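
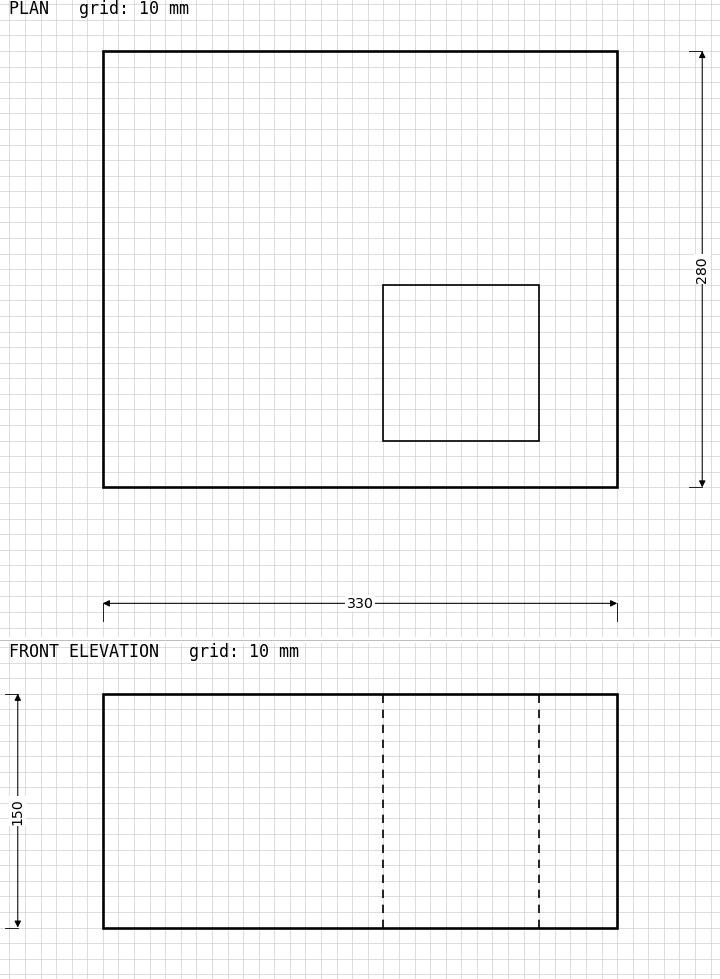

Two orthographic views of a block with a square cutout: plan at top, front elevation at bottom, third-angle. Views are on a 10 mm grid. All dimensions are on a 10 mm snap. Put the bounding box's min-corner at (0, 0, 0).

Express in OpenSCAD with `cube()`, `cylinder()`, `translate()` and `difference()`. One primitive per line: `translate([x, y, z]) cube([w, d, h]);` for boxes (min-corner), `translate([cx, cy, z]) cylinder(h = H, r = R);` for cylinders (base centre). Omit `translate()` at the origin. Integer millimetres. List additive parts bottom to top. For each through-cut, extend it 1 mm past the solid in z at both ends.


difference() {
  cube([330, 280, 150]);
  translate([180, 30, -1]) cube([100, 100, 152]);
}


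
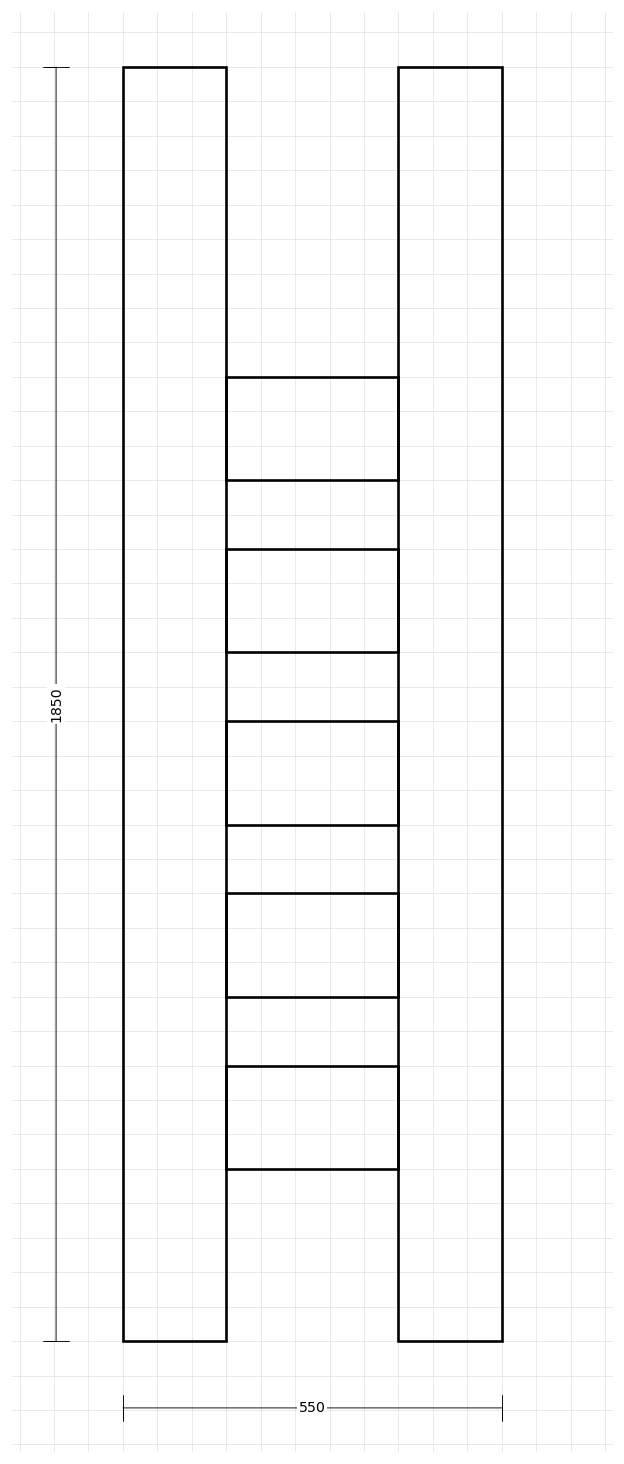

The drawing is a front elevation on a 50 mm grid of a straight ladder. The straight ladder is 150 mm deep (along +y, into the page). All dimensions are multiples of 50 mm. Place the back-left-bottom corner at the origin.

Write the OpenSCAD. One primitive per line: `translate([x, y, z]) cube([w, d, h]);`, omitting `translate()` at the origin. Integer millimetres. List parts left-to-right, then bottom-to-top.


cube([150, 150, 1850]);
translate([150, 0, 250]) cube([250, 150, 150]);
translate([150, 0, 500]) cube([250, 150, 150]);
translate([150, 0, 750]) cube([250, 150, 150]);
translate([150, 0, 1000]) cube([250, 150, 150]);
translate([150, 0, 1250]) cube([250, 150, 150]);
translate([400, 0, 0]) cube([150, 150, 1850]);


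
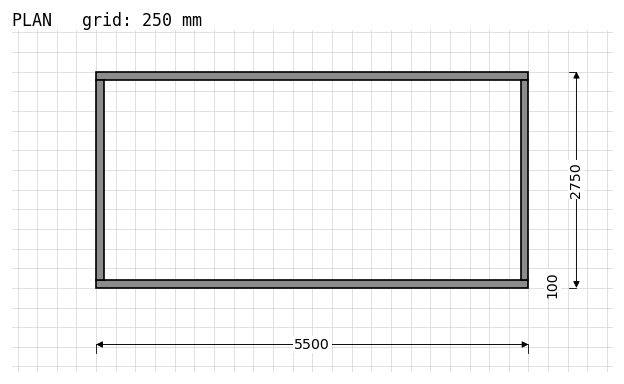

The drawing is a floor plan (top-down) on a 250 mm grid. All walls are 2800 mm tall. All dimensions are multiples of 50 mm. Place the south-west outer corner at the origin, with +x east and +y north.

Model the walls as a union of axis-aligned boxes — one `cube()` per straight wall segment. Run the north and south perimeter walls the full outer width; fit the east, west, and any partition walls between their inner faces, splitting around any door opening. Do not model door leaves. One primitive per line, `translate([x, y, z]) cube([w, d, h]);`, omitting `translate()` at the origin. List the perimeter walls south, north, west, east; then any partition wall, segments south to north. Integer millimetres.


cube([5500, 100, 2800]);
translate([0, 2650, 0]) cube([5500, 100, 2800]);
translate([0, 100, 0]) cube([100, 2550, 2800]);
translate([5400, 100, 0]) cube([100, 2550, 2800]);


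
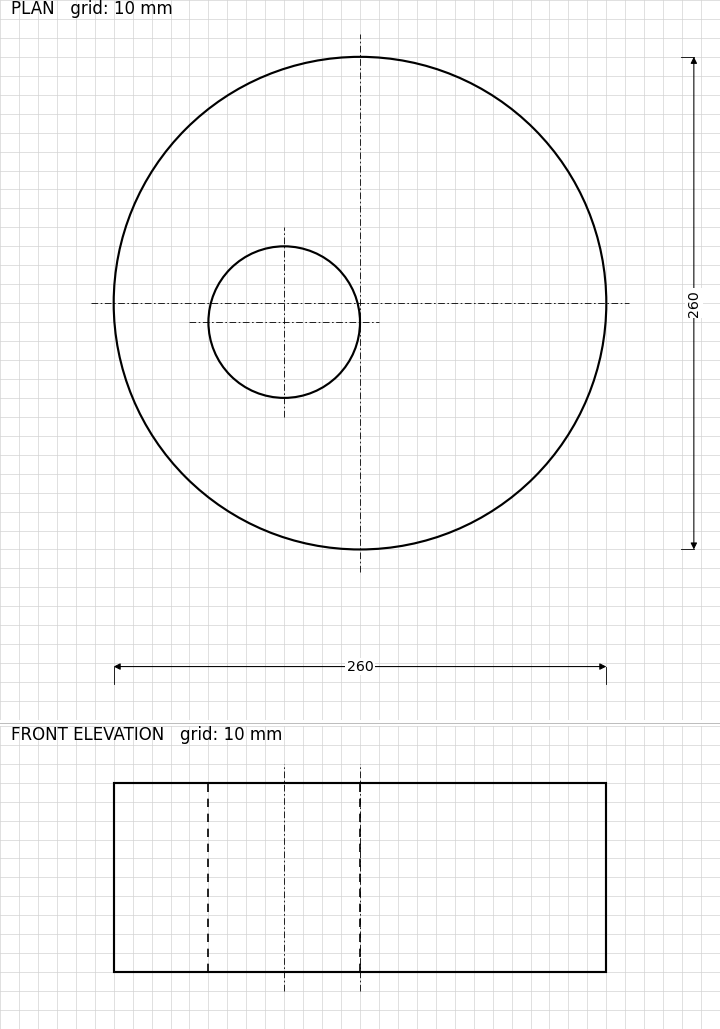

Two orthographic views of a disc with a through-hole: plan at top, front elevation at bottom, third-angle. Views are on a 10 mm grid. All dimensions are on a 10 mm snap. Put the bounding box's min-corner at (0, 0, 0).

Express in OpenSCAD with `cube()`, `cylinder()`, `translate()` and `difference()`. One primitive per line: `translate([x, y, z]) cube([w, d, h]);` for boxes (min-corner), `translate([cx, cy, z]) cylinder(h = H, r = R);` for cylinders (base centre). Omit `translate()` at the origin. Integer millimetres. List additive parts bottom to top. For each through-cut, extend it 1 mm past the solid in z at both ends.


difference() {
  translate([130, 130, 0]) cylinder(h = 100, r = 130);
  translate([90, 120, -1]) cylinder(h = 102, r = 40);
}


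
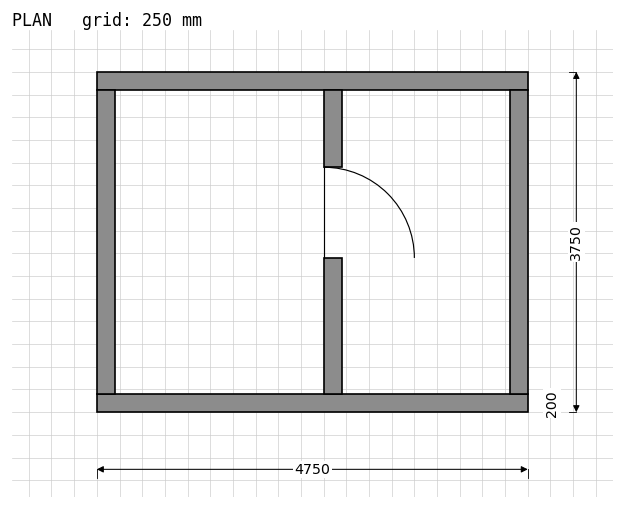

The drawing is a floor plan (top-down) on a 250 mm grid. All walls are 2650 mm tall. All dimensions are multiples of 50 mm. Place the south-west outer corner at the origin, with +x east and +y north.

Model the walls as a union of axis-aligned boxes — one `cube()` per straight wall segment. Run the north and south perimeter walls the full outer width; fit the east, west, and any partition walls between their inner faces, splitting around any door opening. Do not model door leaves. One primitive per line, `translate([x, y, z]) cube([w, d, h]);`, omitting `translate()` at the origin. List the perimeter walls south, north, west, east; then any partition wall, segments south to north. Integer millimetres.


cube([4750, 200, 2650]);
translate([0, 3550, 0]) cube([4750, 200, 2650]);
translate([0, 200, 0]) cube([200, 3350, 2650]);
translate([4550, 200, 0]) cube([200, 3350, 2650]);
translate([2500, 200, 0]) cube([200, 1500, 2650]);
translate([2500, 2700, 0]) cube([200, 850, 2650]);


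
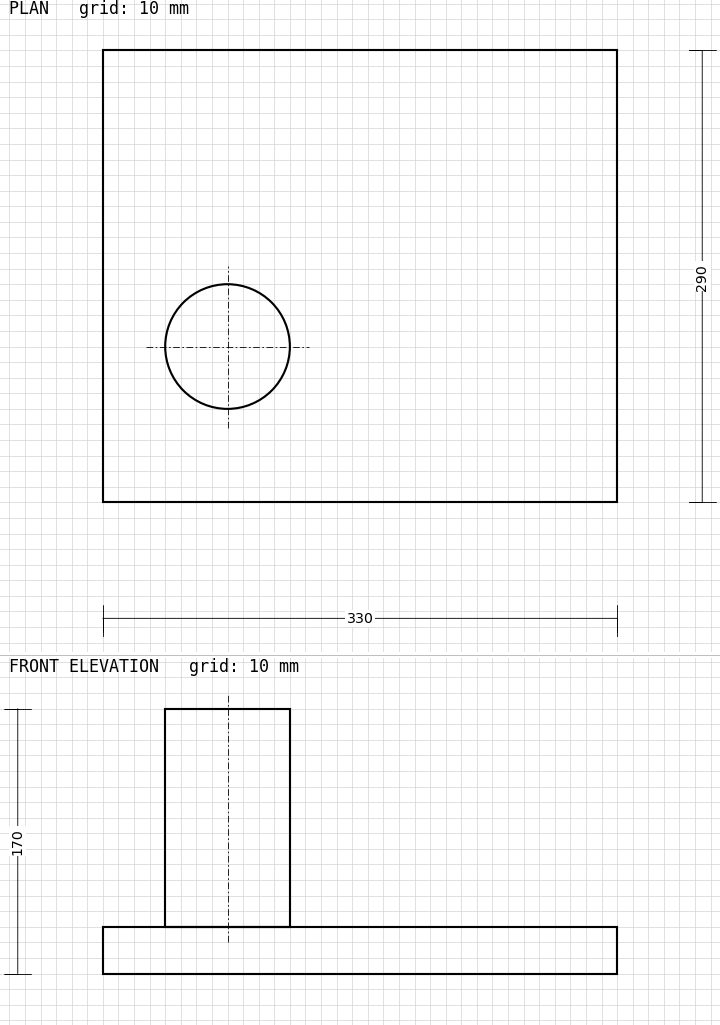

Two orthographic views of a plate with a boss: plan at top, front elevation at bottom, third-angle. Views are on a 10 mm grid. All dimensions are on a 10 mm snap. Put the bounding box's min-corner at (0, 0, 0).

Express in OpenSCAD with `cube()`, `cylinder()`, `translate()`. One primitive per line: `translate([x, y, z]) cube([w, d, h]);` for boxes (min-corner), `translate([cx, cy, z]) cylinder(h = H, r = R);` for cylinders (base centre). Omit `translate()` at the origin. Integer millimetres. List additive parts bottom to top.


cube([330, 290, 30]);
translate([80, 100, 30]) cylinder(h = 140, r = 40);


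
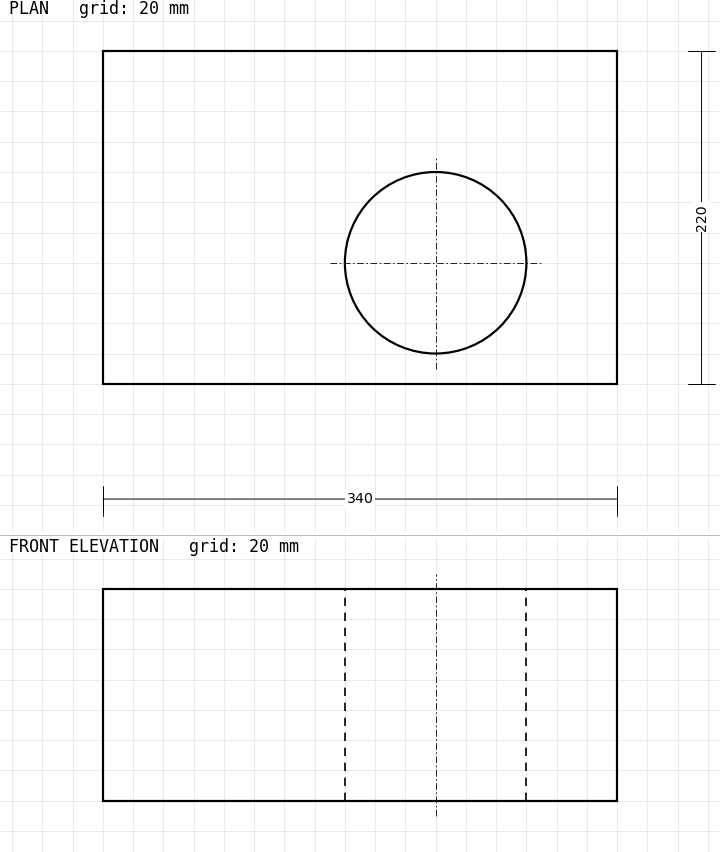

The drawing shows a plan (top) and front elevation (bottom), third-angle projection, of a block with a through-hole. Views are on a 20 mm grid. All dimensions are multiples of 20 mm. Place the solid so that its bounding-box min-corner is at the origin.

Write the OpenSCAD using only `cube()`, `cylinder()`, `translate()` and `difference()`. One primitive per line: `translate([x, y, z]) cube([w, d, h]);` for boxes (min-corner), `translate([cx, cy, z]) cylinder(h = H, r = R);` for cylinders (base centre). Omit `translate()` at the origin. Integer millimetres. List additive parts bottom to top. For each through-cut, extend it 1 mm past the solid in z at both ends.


difference() {
  cube([340, 220, 140]);
  translate([220, 80, -1]) cylinder(h = 142, r = 60);
}


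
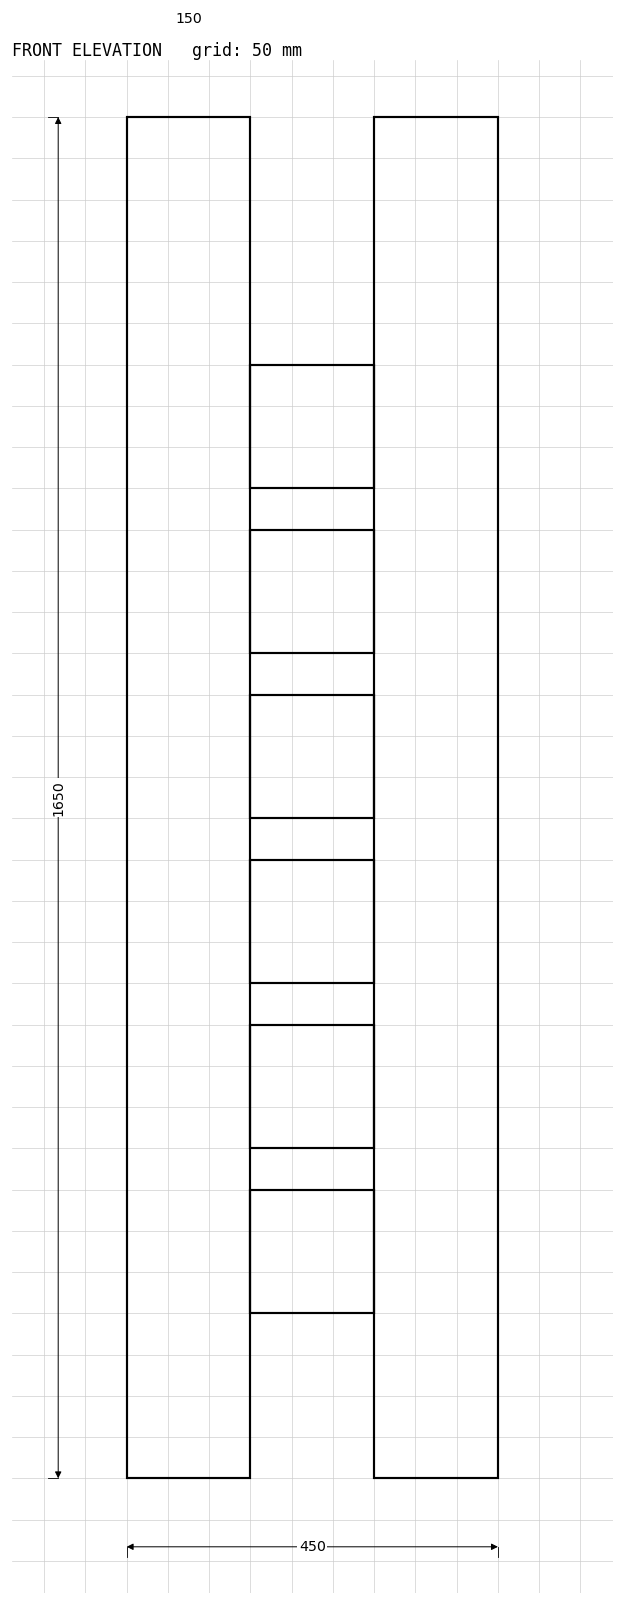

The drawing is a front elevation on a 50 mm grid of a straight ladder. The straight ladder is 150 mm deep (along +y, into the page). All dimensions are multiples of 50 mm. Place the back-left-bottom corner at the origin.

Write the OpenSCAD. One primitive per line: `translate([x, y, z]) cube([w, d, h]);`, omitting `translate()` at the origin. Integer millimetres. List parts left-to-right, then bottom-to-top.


cube([150, 150, 1650]);
translate([150, 0, 200]) cube([150, 150, 150]);
translate([150, 0, 400]) cube([150, 150, 150]);
translate([150, 0, 600]) cube([150, 150, 150]);
translate([150, 0, 800]) cube([150, 150, 150]);
translate([150, 0, 1000]) cube([150, 150, 150]);
translate([150, 0, 1200]) cube([150, 150, 150]);
translate([300, 0, 0]) cube([150, 150, 1650]);


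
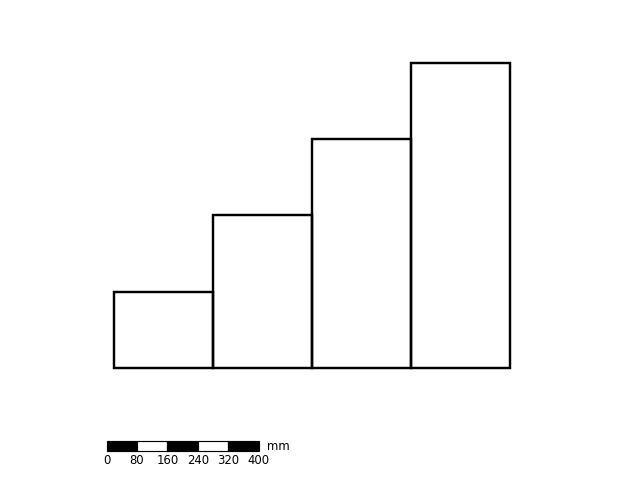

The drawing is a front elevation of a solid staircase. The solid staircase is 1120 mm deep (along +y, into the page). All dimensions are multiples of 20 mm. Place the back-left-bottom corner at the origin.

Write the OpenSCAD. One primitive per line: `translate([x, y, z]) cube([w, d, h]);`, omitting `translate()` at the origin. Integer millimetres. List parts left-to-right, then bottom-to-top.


cube([260, 1120, 200]);
translate([260, 0, 0]) cube([260, 1120, 400]);
translate([520, 0, 0]) cube([260, 1120, 600]);
translate([780, 0, 0]) cube([260, 1120, 800]);


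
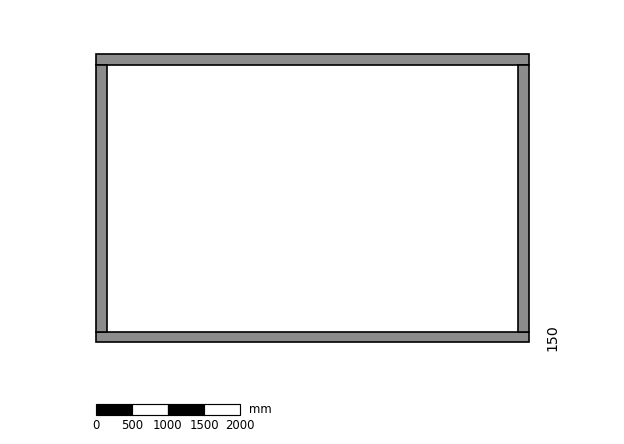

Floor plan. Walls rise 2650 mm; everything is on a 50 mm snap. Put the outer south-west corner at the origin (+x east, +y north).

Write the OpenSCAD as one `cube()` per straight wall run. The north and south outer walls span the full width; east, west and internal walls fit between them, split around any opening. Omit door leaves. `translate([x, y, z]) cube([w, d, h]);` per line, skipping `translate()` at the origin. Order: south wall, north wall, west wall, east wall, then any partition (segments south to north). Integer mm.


cube([6000, 150, 2650]);
translate([0, 3850, 0]) cube([6000, 150, 2650]);
translate([0, 150, 0]) cube([150, 3700, 2650]);
translate([5850, 150, 0]) cube([150, 3700, 2650]);


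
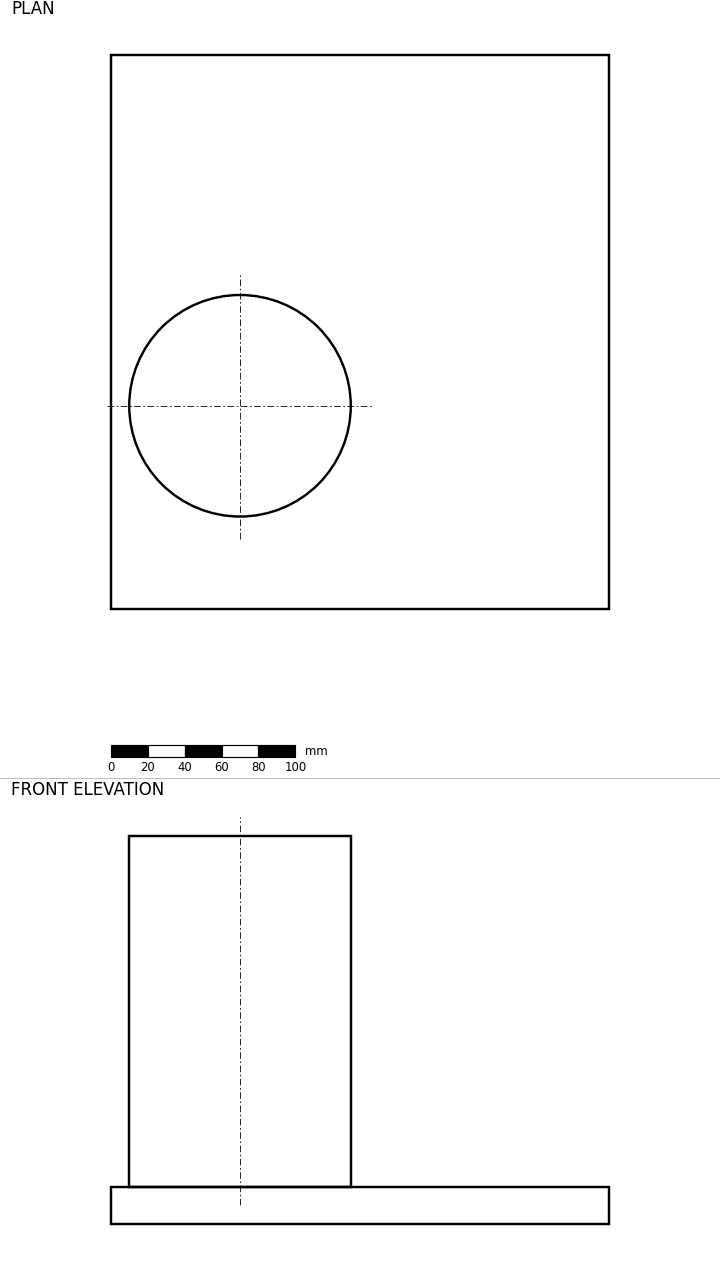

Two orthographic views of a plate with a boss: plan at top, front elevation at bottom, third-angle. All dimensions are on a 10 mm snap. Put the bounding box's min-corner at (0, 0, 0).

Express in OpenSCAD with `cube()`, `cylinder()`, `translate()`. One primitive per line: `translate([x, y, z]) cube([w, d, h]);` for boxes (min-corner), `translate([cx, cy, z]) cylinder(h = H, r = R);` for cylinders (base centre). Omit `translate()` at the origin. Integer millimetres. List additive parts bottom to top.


cube([270, 300, 20]);
translate([70, 110, 20]) cylinder(h = 190, r = 60);


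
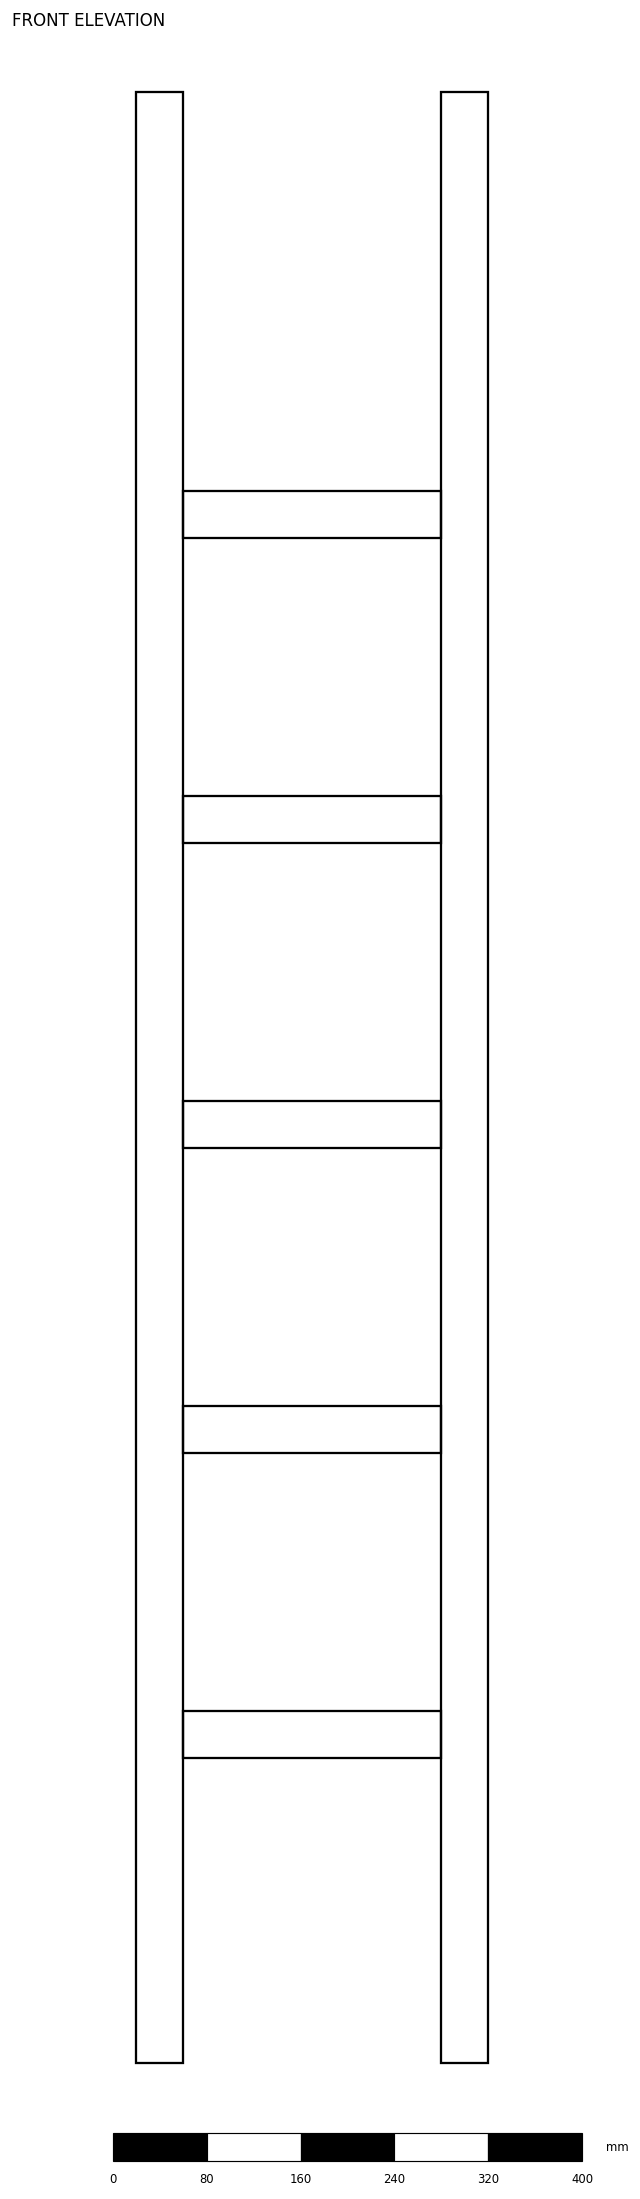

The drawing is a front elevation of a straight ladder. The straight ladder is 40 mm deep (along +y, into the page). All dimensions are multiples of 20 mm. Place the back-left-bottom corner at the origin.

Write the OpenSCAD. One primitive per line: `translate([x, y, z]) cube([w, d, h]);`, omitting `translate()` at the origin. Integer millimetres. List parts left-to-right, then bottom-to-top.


cube([40, 40, 1680]);
translate([40, 0, 260]) cube([220, 40, 40]);
translate([40, 0, 520]) cube([220, 40, 40]);
translate([40, 0, 780]) cube([220, 40, 40]);
translate([40, 0, 1040]) cube([220, 40, 40]);
translate([40, 0, 1300]) cube([220, 40, 40]);
translate([260, 0, 0]) cube([40, 40, 1680]);


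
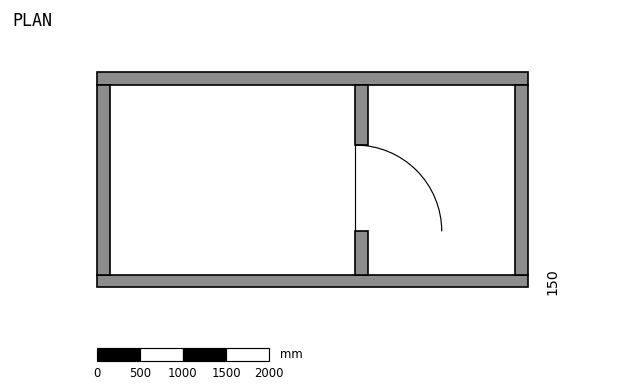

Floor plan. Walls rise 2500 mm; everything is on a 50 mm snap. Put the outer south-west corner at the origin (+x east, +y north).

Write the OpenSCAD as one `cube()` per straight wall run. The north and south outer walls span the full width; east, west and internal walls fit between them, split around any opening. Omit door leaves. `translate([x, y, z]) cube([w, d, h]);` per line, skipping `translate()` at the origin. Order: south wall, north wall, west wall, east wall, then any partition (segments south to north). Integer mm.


cube([5000, 150, 2500]);
translate([0, 2350, 0]) cube([5000, 150, 2500]);
translate([0, 150, 0]) cube([150, 2200, 2500]);
translate([4850, 150, 0]) cube([150, 2200, 2500]);
translate([3000, 150, 0]) cube([150, 500, 2500]);
translate([3000, 1650, 0]) cube([150, 700, 2500]);


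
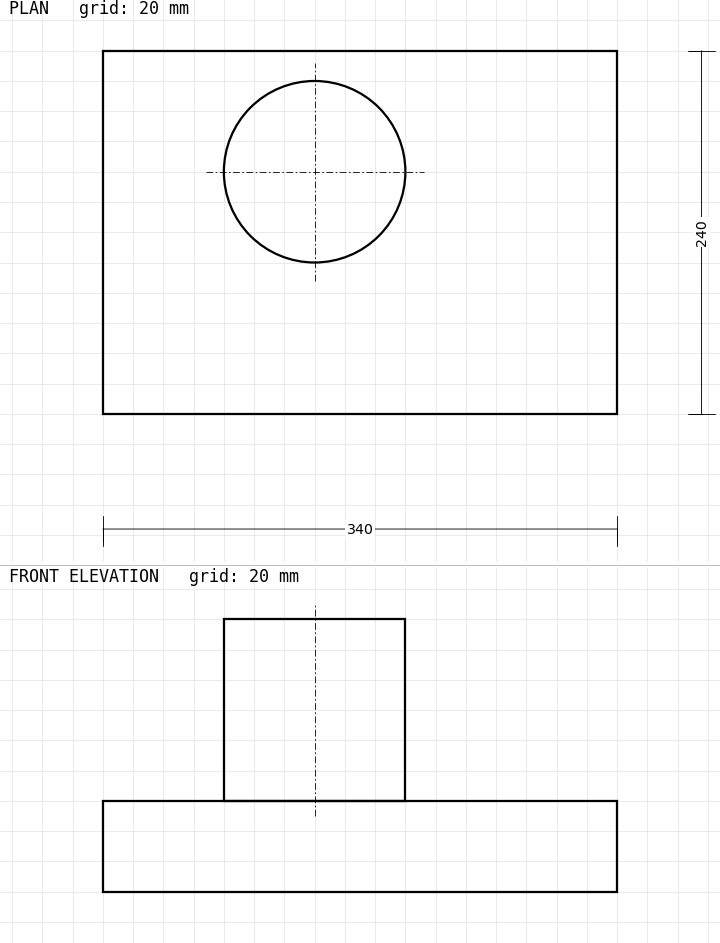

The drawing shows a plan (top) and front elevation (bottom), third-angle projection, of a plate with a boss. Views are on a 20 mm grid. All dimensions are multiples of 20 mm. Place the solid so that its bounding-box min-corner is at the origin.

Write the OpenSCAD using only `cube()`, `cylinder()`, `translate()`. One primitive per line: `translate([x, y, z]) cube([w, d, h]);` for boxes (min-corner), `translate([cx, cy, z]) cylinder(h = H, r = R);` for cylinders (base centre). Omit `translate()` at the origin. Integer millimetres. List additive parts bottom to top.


cube([340, 240, 60]);
translate([140, 160, 60]) cylinder(h = 120, r = 60);


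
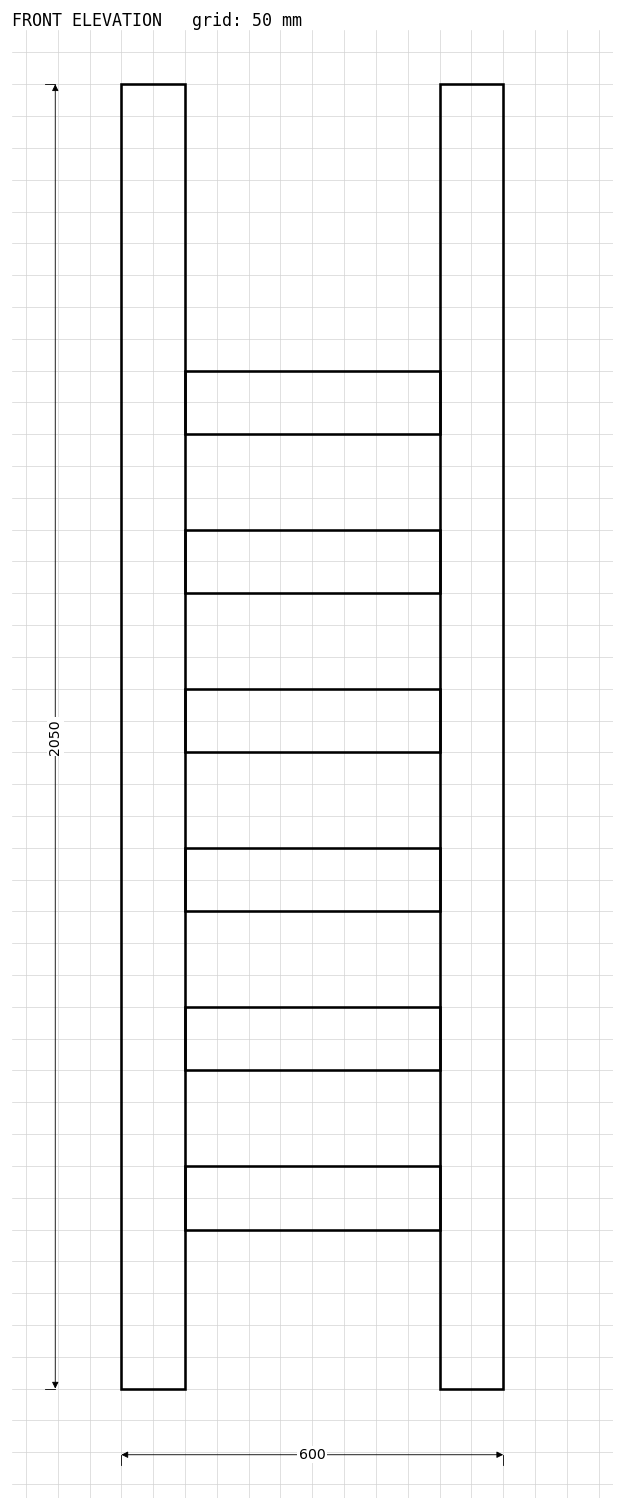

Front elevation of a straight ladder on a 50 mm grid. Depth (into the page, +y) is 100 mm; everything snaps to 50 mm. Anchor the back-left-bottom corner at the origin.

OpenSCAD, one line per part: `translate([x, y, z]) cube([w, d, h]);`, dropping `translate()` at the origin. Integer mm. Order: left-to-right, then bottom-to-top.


cube([100, 100, 2050]);
translate([100, 0, 250]) cube([400, 100, 100]);
translate([100, 0, 500]) cube([400, 100, 100]);
translate([100, 0, 750]) cube([400, 100, 100]);
translate([100, 0, 1000]) cube([400, 100, 100]);
translate([100, 0, 1250]) cube([400, 100, 100]);
translate([100, 0, 1500]) cube([400, 100, 100]);
translate([500, 0, 0]) cube([100, 100, 2050]);


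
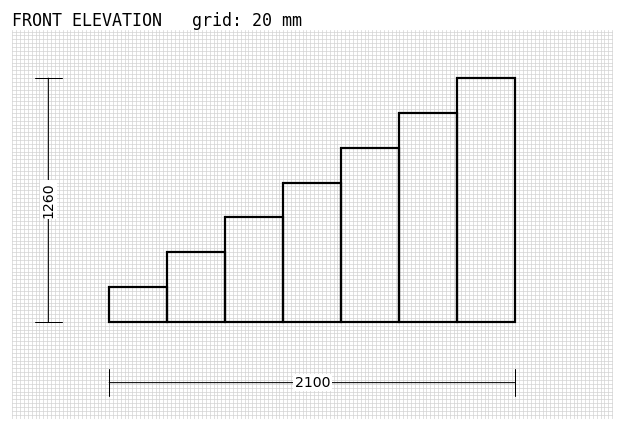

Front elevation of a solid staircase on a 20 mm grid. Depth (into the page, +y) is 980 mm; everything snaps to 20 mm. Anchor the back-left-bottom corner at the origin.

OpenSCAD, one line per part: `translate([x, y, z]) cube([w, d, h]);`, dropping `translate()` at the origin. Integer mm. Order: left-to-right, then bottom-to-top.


cube([300, 980, 180]);
translate([300, 0, 0]) cube([300, 980, 360]);
translate([600, 0, 0]) cube([300, 980, 540]);
translate([900, 0, 0]) cube([300, 980, 720]);
translate([1200, 0, 0]) cube([300, 980, 900]);
translate([1500, 0, 0]) cube([300, 980, 1080]);
translate([1800, 0, 0]) cube([300, 980, 1260]);


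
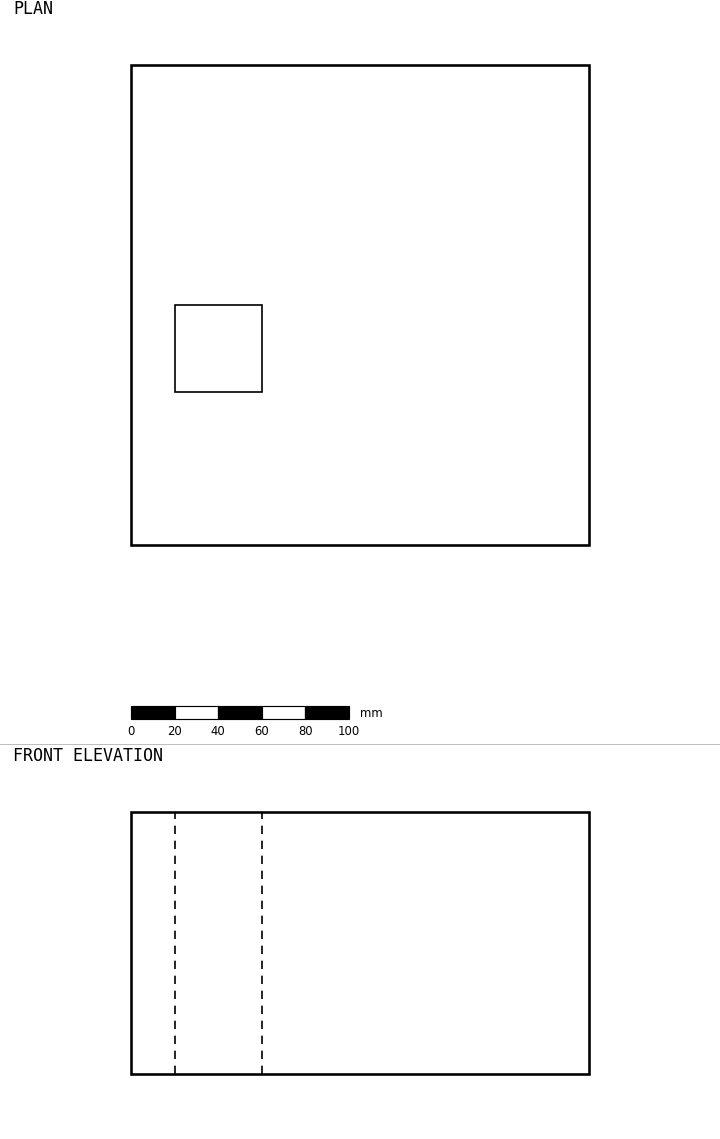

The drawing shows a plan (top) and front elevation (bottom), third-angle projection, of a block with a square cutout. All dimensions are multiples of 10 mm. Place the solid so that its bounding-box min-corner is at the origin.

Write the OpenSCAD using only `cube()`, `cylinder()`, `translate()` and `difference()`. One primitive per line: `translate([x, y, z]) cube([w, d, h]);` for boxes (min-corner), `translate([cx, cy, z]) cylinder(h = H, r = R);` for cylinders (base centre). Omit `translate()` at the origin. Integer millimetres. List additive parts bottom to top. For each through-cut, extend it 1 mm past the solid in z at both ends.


difference() {
  cube([210, 220, 120]);
  translate([20, 70, -1]) cube([40, 40, 122]);
}


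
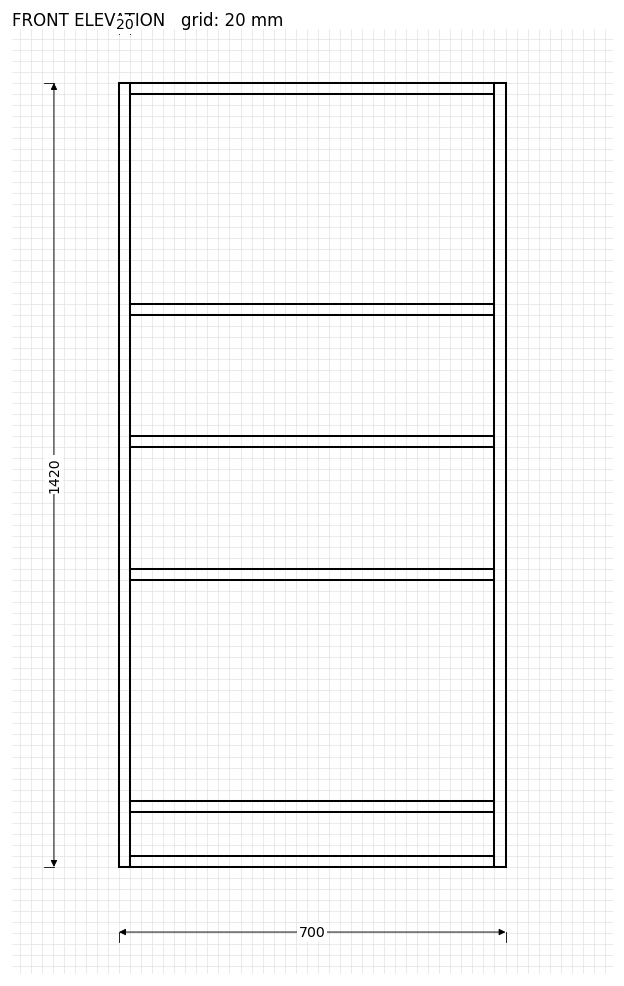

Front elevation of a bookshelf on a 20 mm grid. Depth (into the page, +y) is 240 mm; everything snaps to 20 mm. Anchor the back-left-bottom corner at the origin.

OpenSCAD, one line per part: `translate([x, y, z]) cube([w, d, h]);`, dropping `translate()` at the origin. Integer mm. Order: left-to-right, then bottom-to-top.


cube([20, 240, 1420]);
translate([20, 0, 0]) cube([660, 240, 20]);
translate([20, 0, 100]) cube([660, 240, 20]);
translate([20, 0, 520]) cube([660, 240, 20]);
translate([20, 0, 760]) cube([660, 240, 20]);
translate([20, 0, 1000]) cube([660, 240, 20]);
translate([20, 0, 1400]) cube([660, 240, 20]);
translate([680, 0, 0]) cube([20, 240, 1420]);


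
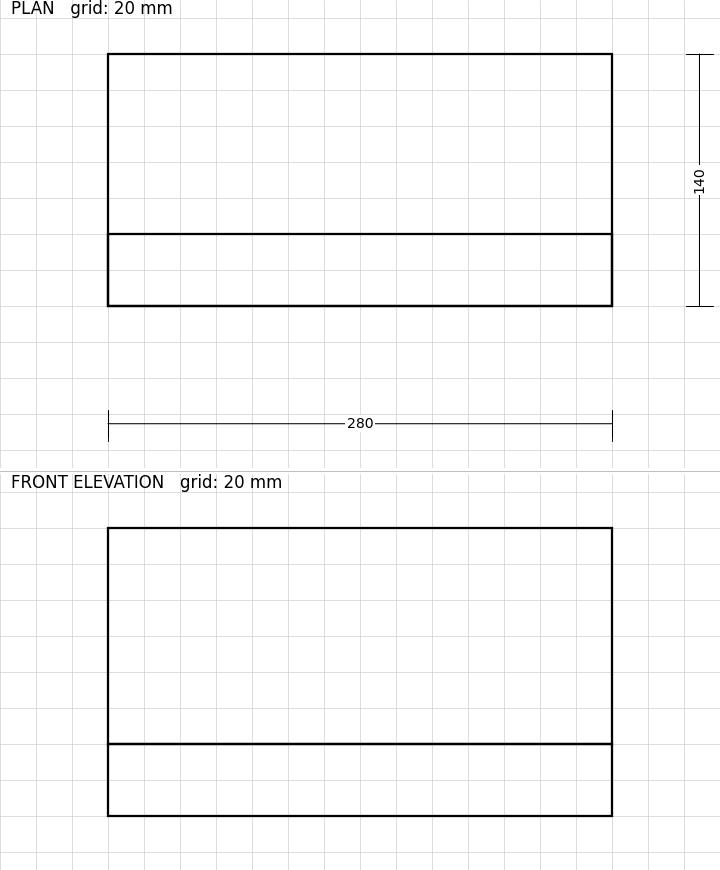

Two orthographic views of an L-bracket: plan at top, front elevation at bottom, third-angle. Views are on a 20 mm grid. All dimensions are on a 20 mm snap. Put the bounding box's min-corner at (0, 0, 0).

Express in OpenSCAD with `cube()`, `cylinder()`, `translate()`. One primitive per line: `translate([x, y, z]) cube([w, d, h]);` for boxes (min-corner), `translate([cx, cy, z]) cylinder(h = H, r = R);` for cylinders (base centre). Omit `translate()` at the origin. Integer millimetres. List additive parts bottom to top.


cube([280, 140, 40]);
translate([0, 0, 40]) cube([280, 40, 120]);


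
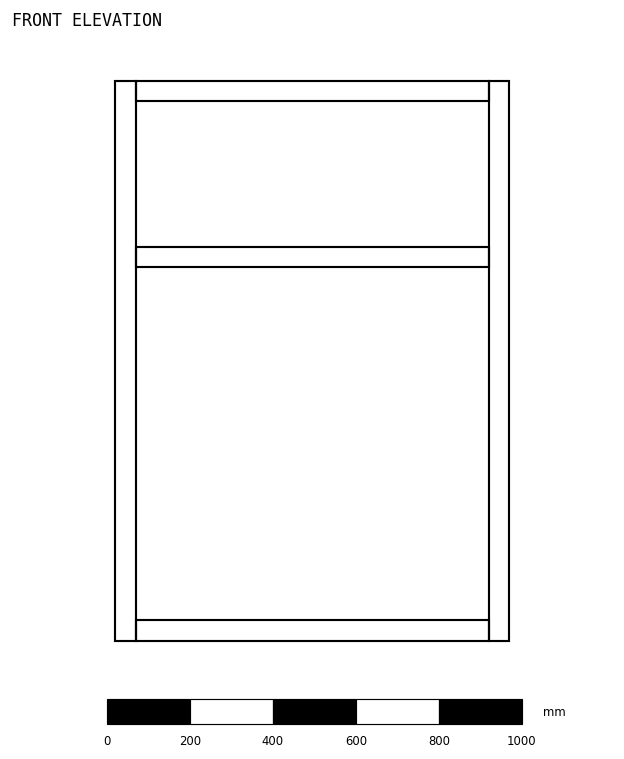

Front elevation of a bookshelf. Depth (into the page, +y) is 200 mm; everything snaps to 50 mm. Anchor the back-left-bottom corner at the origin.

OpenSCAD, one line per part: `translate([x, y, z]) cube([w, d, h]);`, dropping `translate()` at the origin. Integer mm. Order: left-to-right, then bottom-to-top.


cube([50, 200, 1350]);
translate([50, 0, 0]) cube([850, 200, 50]);
translate([50, 0, 900]) cube([850, 200, 50]);
translate([50, 0, 1300]) cube([850, 200, 50]);
translate([900, 0, 0]) cube([50, 200, 1350]);


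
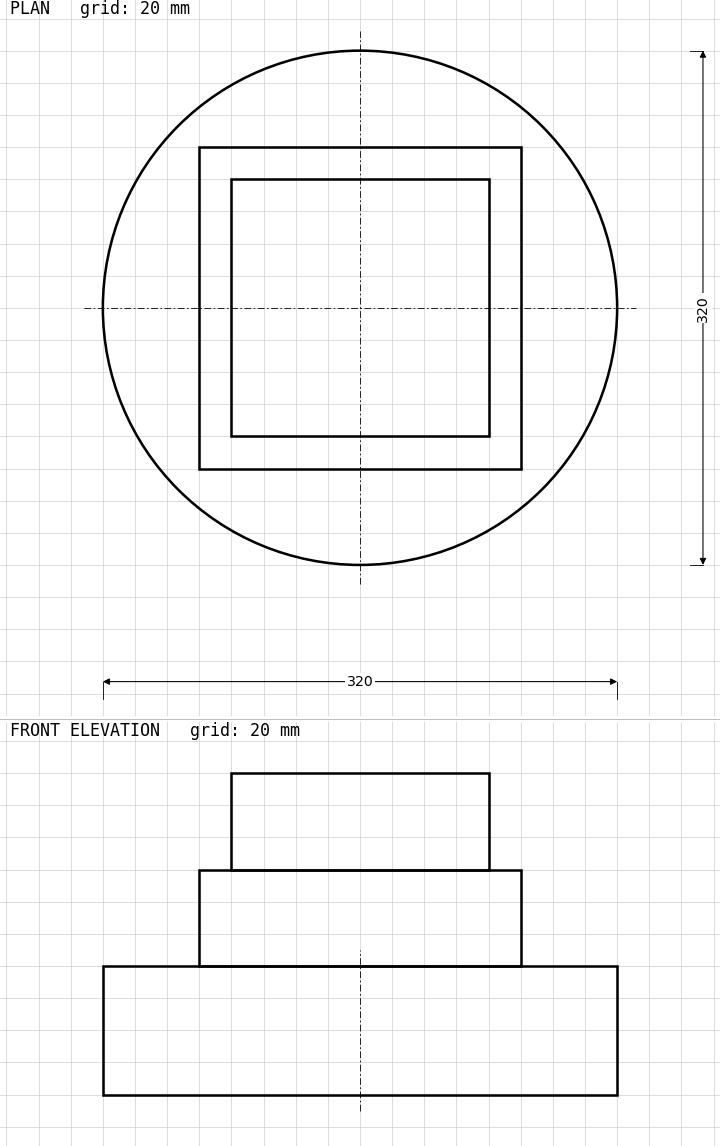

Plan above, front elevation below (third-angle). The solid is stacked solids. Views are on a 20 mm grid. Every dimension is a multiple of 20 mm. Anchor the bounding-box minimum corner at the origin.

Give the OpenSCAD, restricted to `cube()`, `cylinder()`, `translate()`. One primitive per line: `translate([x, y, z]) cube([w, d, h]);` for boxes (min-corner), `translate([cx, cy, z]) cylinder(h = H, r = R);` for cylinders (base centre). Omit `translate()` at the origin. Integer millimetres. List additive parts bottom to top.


translate([160, 160, 0]) cylinder(h = 80, r = 160);
translate([60, 60, 80]) cube([200, 200, 60]);
translate([80, 80, 140]) cube([160, 160, 60]);


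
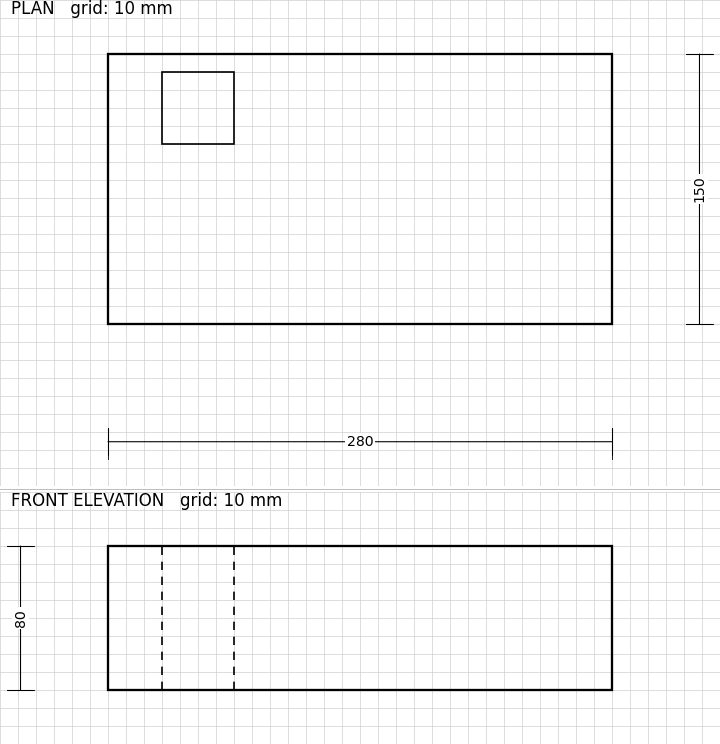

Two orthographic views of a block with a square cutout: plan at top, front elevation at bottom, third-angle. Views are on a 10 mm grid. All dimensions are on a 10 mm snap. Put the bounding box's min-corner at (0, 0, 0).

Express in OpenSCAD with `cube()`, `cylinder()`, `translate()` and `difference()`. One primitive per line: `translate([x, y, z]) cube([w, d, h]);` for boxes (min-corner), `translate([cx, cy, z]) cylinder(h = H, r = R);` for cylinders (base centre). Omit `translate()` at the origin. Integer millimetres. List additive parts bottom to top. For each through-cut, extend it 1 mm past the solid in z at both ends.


difference() {
  cube([280, 150, 80]);
  translate([30, 100, -1]) cube([40, 40, 82]);
}


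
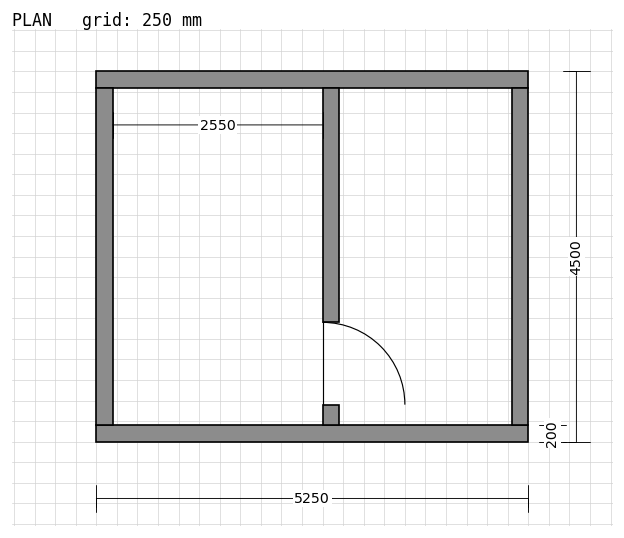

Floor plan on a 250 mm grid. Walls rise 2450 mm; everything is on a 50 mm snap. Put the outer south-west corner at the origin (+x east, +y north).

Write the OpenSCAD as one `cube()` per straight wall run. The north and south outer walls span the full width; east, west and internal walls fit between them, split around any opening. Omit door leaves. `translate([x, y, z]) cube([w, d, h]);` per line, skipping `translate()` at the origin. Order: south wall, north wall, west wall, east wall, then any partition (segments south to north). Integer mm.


cube([5250, 200, 2450]);
translate([0, 4300, 0]) cube([5250, 200, 2450]);
translate([0, 200, 0]) cube([200, 4100, 2450]);
translate([5050, 200, 0]) cube([200, 4100, 2450]);
translate([2750, 200, 0]) cube([200, 250, 2450]);
translate([2750, 1450, 0]) cube([200, 2850, 2450]);


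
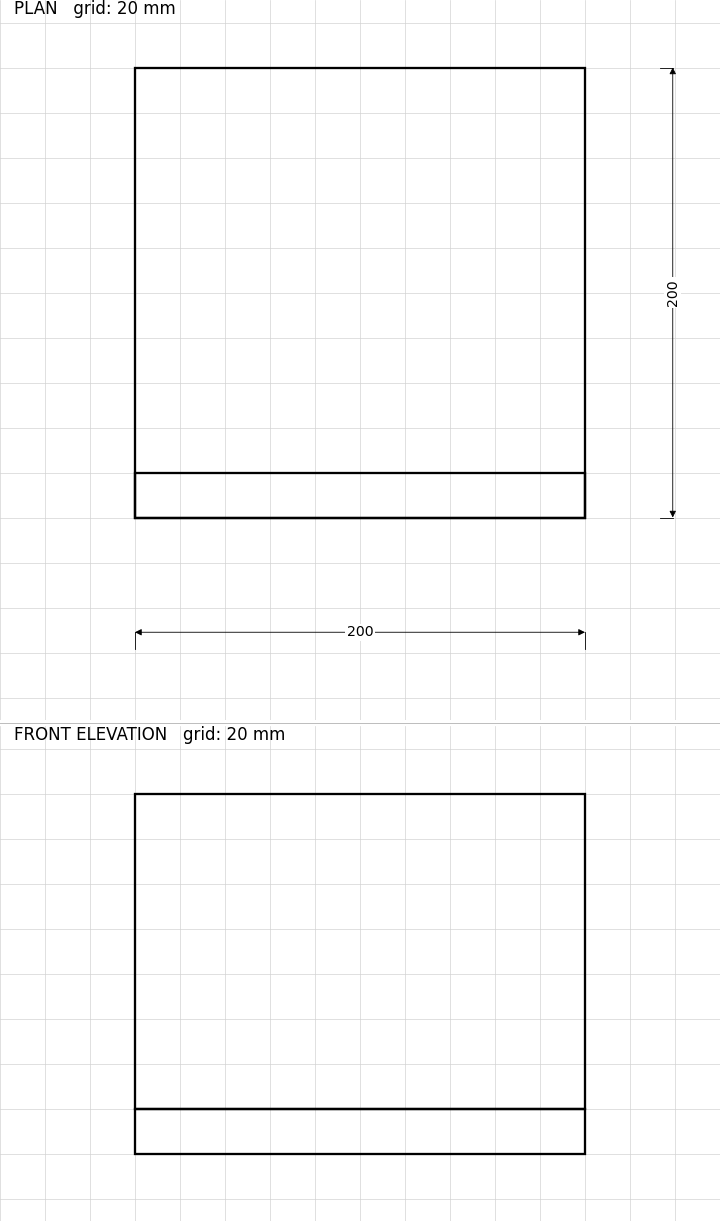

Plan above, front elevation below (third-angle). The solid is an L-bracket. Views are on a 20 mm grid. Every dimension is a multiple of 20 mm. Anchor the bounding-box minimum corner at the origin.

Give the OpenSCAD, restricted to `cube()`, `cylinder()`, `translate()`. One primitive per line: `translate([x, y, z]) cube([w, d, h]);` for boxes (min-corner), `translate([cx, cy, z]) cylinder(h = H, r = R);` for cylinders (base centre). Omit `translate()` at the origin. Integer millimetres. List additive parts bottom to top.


cube([200, 200, 20]);
translate([0, 0, 20]) cube([200, 20, 140]);


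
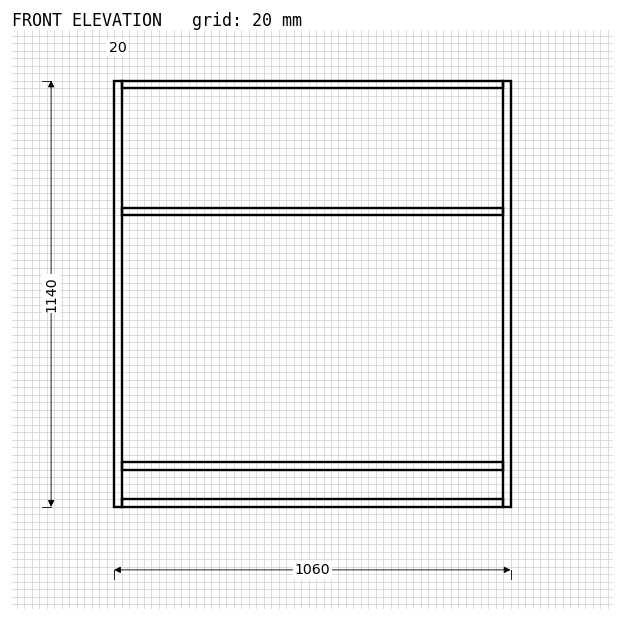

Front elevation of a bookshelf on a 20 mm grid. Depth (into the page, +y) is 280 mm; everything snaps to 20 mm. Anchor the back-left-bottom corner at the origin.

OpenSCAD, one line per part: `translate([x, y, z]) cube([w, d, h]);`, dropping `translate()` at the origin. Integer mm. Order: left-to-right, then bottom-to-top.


cube([20, 280, 1140]);
translate([20, 0, 0]) cube([1020, 280, 20]);
translate([20, 0, 100]) cube([1020, 280, 20]);
translate([20, 0, 780]) cube([1020, 280, 20]);
translate([20, 0, 1120]) cube([1020, 280, 20]);
translate([1040, 0, 0]) cube([20, 280, 1140]);


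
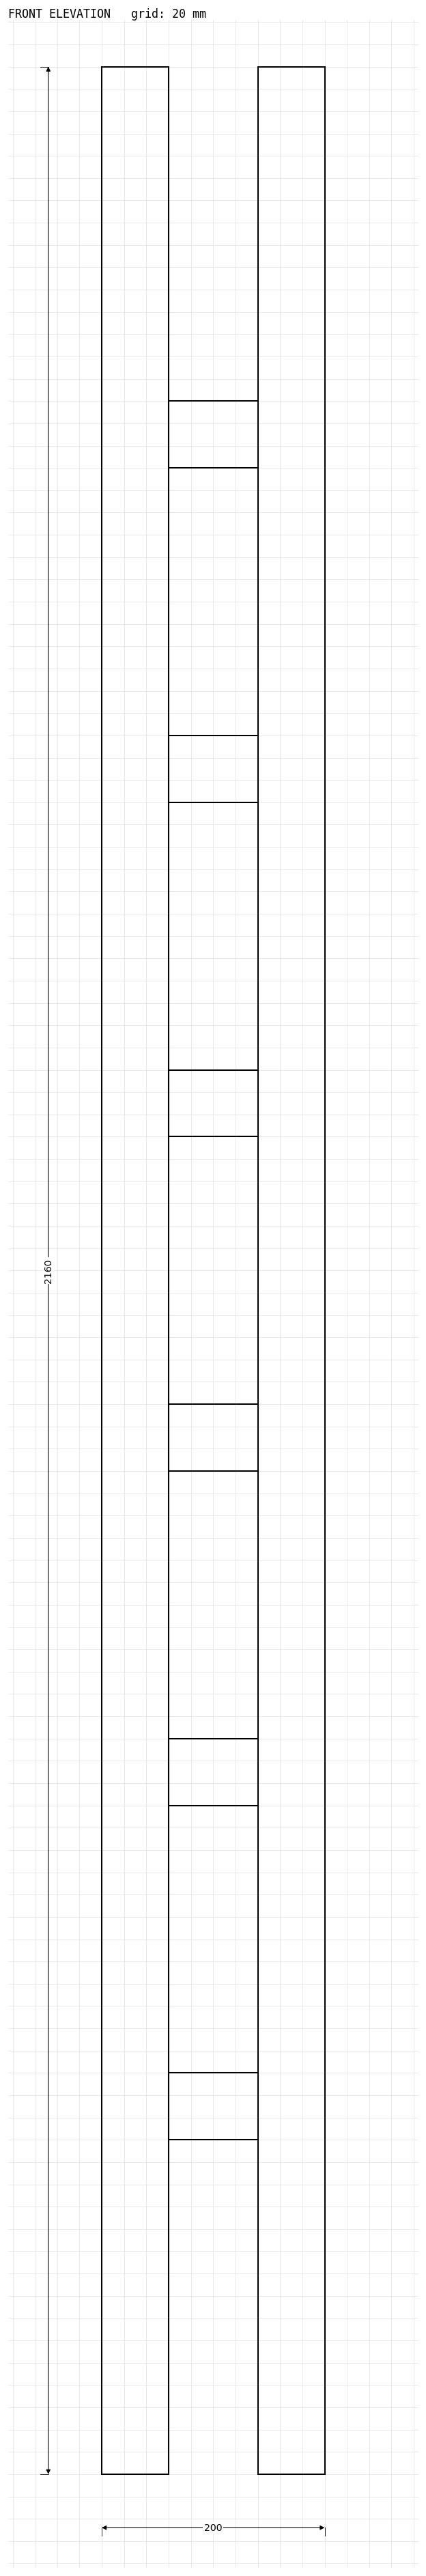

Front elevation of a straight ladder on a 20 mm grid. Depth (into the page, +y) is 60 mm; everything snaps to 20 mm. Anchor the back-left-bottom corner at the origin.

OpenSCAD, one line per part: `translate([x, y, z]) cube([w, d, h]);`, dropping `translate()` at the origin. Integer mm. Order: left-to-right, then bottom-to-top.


cube([60, 60, 2160]);
translate([60, 0, 300]) cube([80, 60, 60]);
translate([60, 0, 600]) cube([80, 60, 60]);
translate([60, 0, 900]) cube([80, 60, 60]);
translate([60, 0, 1200]) cube([80, 60, 60]);
translate([60, 0, 1500]) cube([80, 60, 60]);
translate([60, 0, 1800]) cube([80, 60, 60]);
translate([140, 0, 0]) cube([60, 60, 2160]);


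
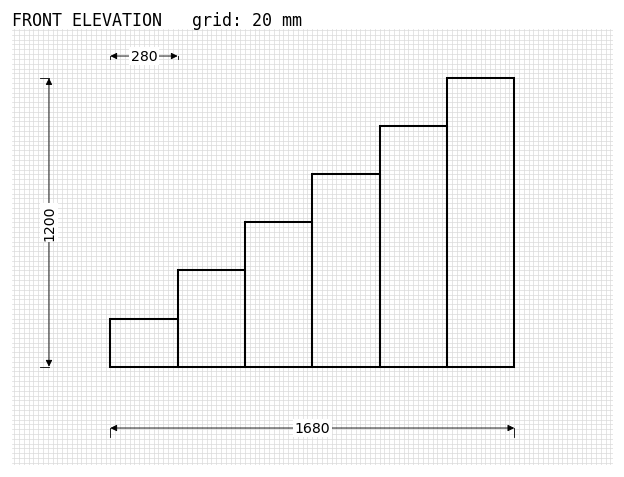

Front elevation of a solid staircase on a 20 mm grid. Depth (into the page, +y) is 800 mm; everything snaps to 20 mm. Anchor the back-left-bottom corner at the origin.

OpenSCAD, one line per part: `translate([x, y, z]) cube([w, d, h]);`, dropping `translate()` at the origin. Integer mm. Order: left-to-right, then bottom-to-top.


cube([280, 800, 200]);
translate([280, 0, 0]) cube([280, 800, 400]);
translate([560, 0, 0]) cube([280, 800, 600]);
translate([840, 0, 0]) cube([280, 800, 800]);
translate([1120, 0, 0]) cube([280, 800, 1000]);
translate([1400, 0, 0]) cube([280, 800, 1200]);


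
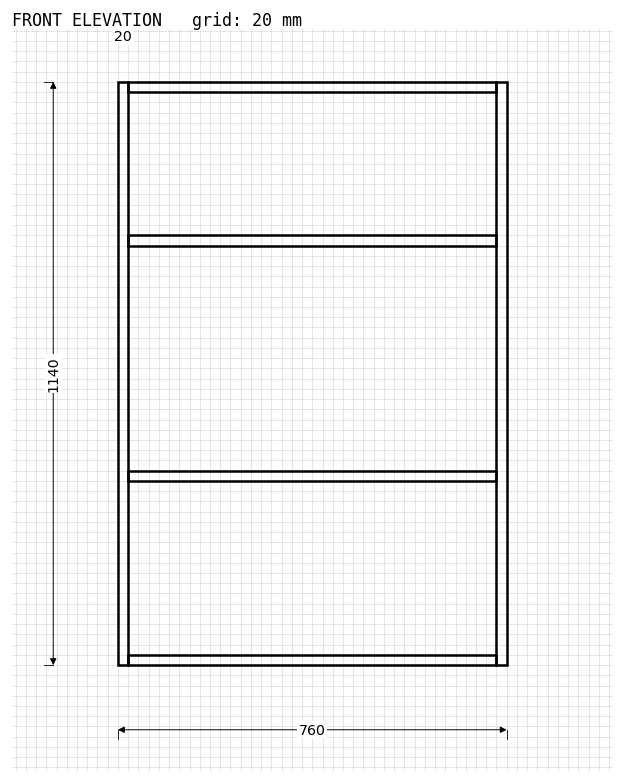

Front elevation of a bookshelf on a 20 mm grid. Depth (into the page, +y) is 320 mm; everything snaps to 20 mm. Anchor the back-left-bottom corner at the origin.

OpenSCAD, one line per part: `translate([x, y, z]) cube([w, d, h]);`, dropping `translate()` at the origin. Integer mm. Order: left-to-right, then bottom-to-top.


cube([20, 320, 1140]);
translate([20, 0, 0]) cube([720, 320, 20]);
translate([20, 0, 360]) cube([720, 320, 20]);
translate([20, 0, 820]) cube([720, 320, 20]);
translate([20, 0, 1120]) cube([720, 320, 20]);
translate([740, 0, 0]) cube([20, 320, 1140]);


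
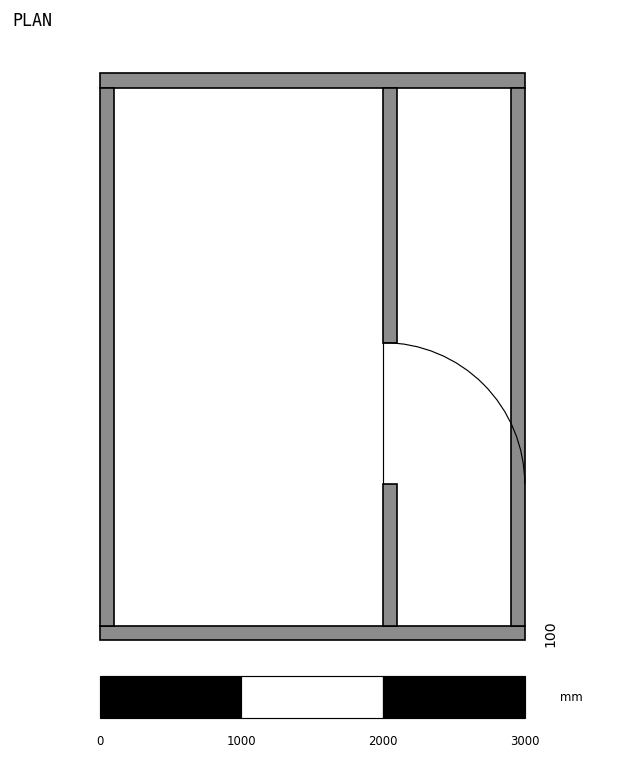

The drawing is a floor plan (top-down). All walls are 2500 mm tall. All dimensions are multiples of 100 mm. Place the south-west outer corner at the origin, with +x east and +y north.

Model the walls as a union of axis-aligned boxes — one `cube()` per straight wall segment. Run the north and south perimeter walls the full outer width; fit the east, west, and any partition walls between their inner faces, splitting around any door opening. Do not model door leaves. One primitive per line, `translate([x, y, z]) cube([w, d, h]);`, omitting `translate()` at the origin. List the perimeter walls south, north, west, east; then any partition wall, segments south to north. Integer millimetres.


cube([3000, 100, 2500]);
translate([0, 3900, 0]) cube([3000, 100, 2500]);
translate([0, 100, 0]) cube([100, 3800, 2500]);
translate([2900, 100, 0]) cube([100, 3800, 2500]);
translate([2000, 100, 0]) cube([100, 1000, 2500]);
translate([2000, 2100, 0]) cube([100, 1800, 2500]);


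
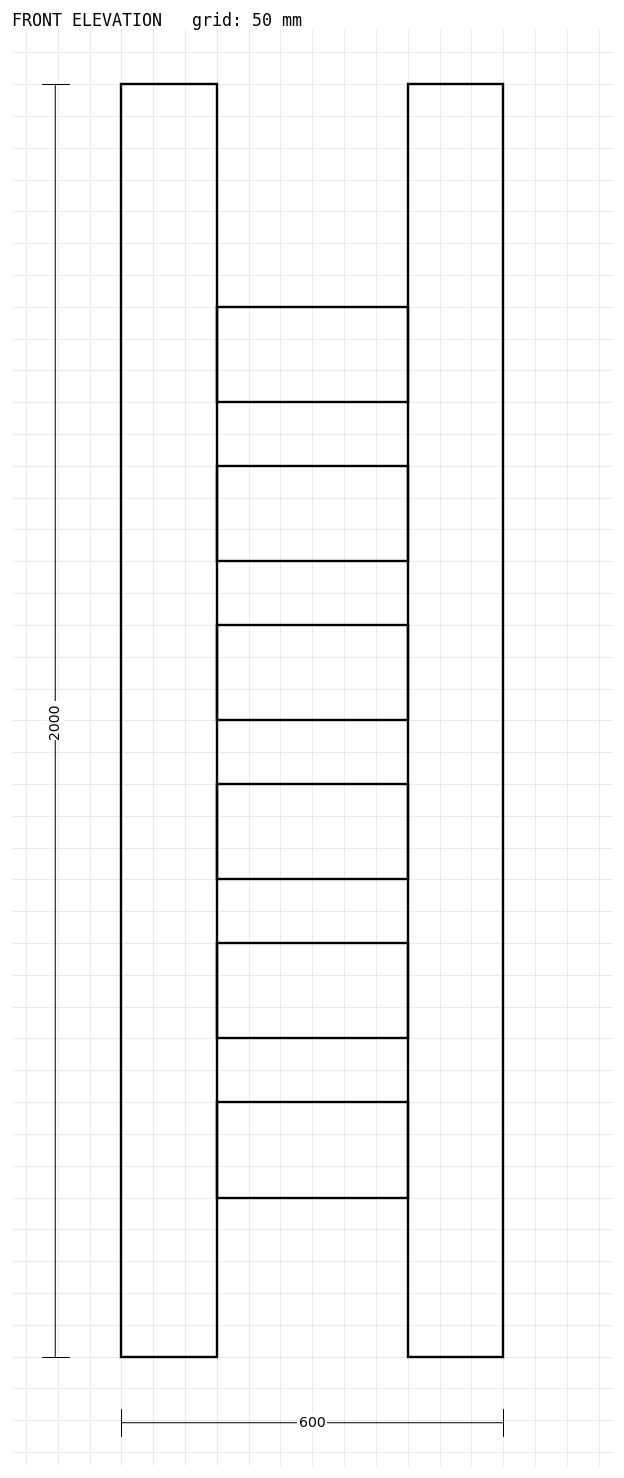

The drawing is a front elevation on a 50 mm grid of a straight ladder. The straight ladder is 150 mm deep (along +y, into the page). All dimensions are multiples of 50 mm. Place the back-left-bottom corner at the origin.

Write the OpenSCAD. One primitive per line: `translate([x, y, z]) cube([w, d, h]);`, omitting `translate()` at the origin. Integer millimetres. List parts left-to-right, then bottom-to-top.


cube([150, 150, 2000]);
translate([150, 0, 250]) cube([300, 150, 150]);
translate([150, 0, 500]) cube([300, 150, 150]);
translate([150, 0, 750]) cube([300, 150, 150]);
translate([150, 0, 1000]) cube([300, 150, 150]);
translate([150, 0, 1250]) cube([300, 150, 150]);
translate([150, 0, 1500]) cube([300, 150, 150]);
translate([450, 0, 0]) cube([150, 150, 2000]);


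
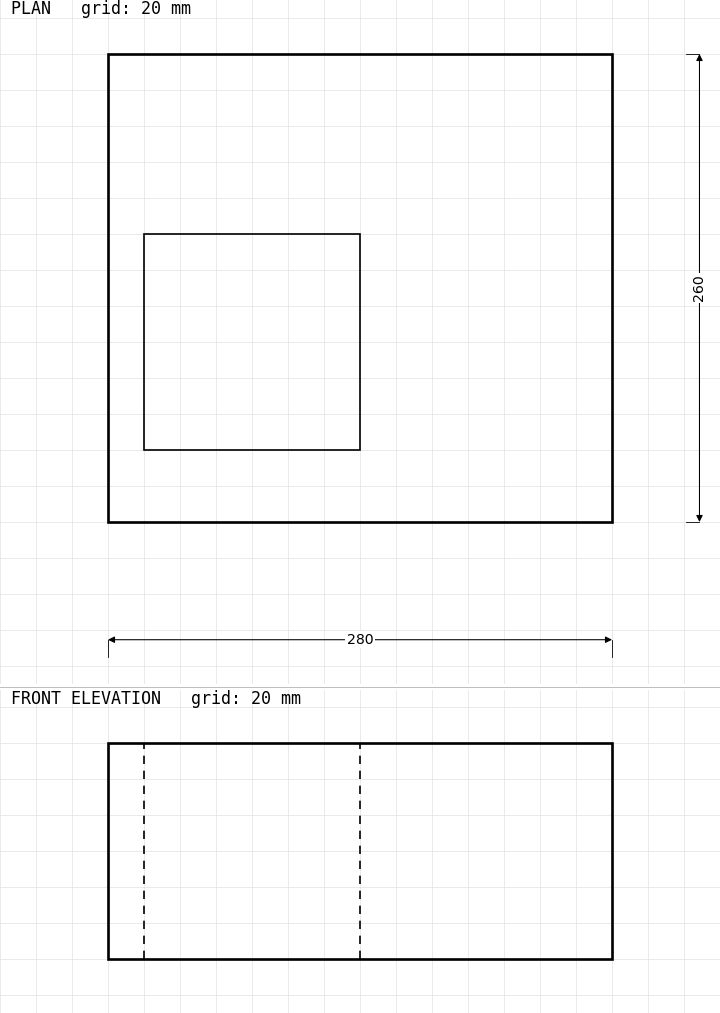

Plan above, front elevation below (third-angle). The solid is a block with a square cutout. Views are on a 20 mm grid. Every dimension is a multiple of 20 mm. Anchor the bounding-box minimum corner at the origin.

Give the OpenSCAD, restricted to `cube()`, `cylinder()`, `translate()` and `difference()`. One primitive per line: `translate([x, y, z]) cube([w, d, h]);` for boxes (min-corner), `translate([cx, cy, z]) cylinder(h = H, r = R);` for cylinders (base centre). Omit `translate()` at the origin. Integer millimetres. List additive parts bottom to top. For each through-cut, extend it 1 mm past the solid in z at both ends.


difference() {
  cube([280, 260, 120]);
  translate([20, 40, -1]) cube([120, 120, 122]);
}


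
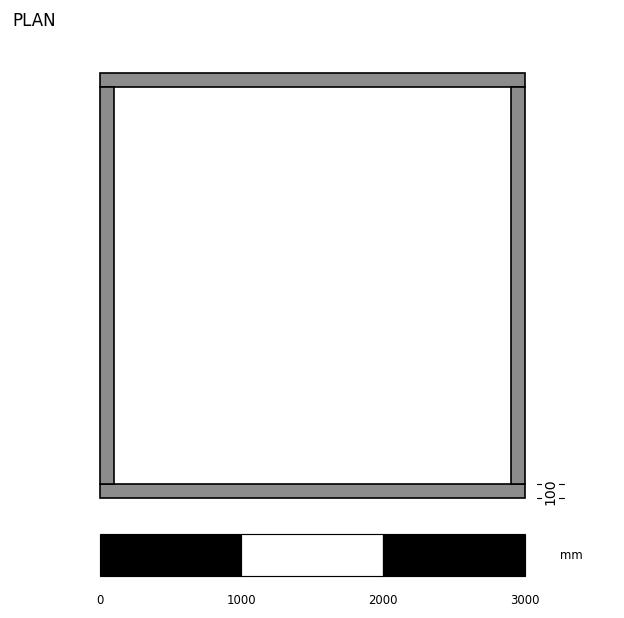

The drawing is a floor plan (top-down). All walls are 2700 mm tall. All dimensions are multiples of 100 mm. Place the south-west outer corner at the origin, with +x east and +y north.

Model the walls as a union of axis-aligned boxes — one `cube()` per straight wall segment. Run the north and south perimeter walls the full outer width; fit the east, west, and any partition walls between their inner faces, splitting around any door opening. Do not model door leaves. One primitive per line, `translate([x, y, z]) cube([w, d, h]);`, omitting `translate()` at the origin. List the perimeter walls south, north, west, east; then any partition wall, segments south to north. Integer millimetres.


cube([3000, 100, 2700]);
translate([0, 2900, 0]) cube([3000, 100, 2700]);
translate([0, 100, 0]) cube([100, 2800, 2700]);
translate([2900, 100, 0]) cube([100, 2800, 2700]);


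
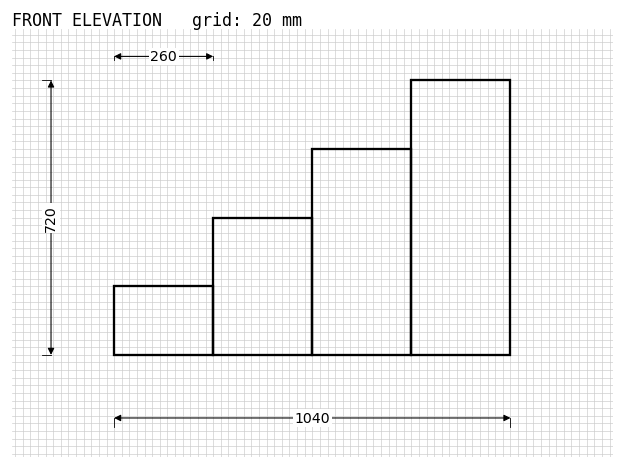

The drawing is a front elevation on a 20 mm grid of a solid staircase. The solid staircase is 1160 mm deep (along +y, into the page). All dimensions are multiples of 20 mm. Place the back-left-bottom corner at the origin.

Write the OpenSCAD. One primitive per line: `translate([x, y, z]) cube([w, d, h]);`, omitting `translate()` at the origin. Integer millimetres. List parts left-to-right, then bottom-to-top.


cube([260, 1160, 180]);
translate([260, 0, 0]) cube([260, 1160, 360]);
translate([520, 0, 0]) cube([260, 1160, 540]);
translate([780, 0, 0]) cube([260, 1160, 720]);


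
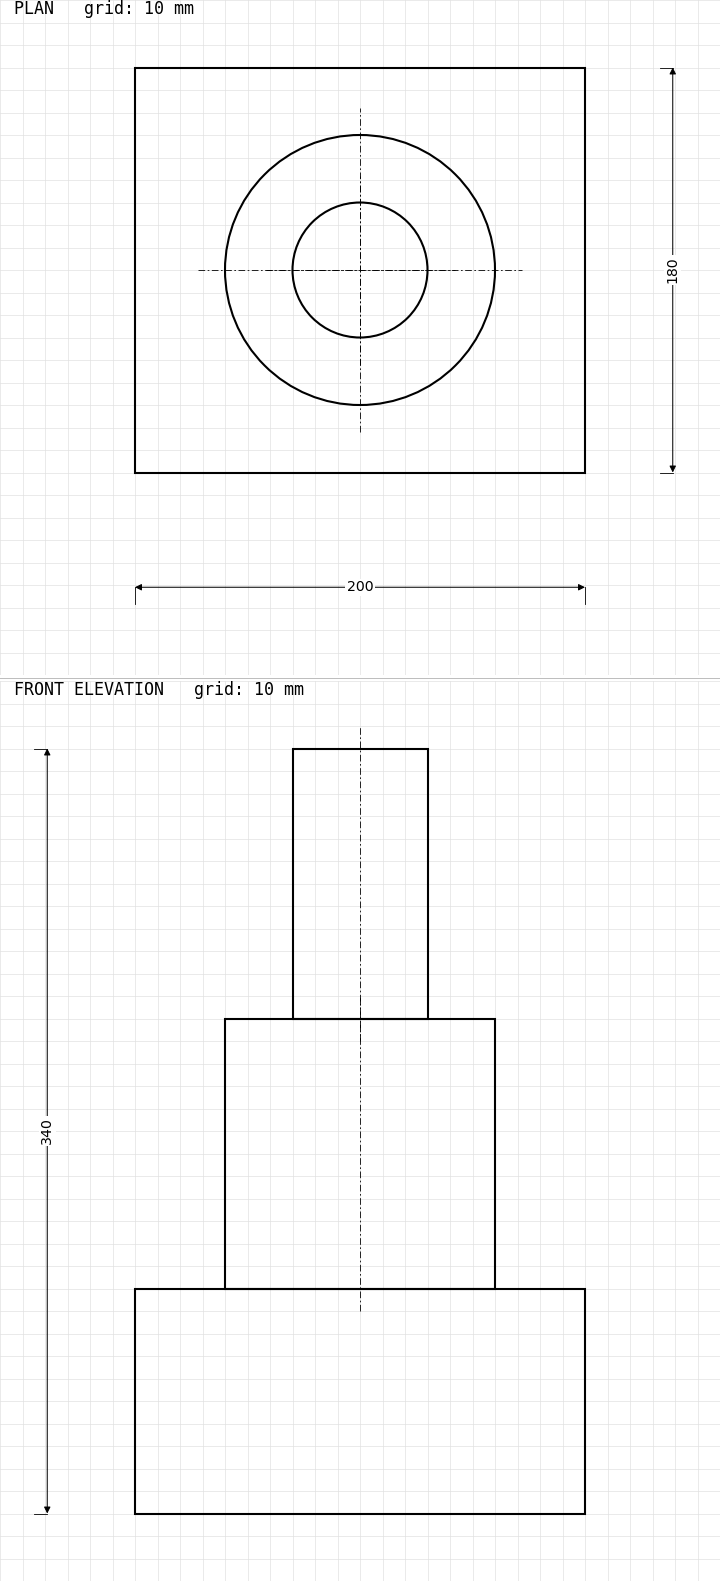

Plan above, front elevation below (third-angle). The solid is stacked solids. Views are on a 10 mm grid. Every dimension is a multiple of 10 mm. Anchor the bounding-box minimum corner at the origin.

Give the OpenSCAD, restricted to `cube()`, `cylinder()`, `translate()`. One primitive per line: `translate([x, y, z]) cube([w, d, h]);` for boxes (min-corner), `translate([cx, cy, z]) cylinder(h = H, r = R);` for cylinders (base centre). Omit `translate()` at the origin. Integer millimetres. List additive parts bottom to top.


cube([200, 180, 100]);
translate([100, 90, 100]) cylinder(h = 120, r = 60);
translate([100, 90, 220]) cylinder(h = 120, r = 30);


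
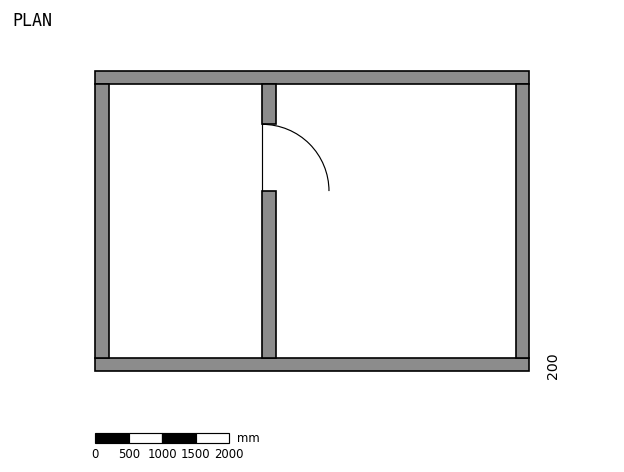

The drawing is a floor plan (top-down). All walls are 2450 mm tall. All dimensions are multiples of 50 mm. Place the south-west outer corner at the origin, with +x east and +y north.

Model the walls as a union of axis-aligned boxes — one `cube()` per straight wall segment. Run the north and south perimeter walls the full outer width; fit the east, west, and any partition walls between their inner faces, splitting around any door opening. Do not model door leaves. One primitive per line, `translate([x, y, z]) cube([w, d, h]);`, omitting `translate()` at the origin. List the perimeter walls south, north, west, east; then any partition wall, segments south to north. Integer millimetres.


cube([6500, 200, 2450]);
translate([0, 4300, 0]) cube([6500, 200, 2450]);
translate([0, 200, 0]) cube([200, 4100, 2450]);
translate([6300, 200, 0]) cube([200, 4100, 2450]);
translate([2500, 200, 0]) cube([200, 2500, 2450]);
translate([2500, 3700, 0]) cube([200, 600, 2450]);
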